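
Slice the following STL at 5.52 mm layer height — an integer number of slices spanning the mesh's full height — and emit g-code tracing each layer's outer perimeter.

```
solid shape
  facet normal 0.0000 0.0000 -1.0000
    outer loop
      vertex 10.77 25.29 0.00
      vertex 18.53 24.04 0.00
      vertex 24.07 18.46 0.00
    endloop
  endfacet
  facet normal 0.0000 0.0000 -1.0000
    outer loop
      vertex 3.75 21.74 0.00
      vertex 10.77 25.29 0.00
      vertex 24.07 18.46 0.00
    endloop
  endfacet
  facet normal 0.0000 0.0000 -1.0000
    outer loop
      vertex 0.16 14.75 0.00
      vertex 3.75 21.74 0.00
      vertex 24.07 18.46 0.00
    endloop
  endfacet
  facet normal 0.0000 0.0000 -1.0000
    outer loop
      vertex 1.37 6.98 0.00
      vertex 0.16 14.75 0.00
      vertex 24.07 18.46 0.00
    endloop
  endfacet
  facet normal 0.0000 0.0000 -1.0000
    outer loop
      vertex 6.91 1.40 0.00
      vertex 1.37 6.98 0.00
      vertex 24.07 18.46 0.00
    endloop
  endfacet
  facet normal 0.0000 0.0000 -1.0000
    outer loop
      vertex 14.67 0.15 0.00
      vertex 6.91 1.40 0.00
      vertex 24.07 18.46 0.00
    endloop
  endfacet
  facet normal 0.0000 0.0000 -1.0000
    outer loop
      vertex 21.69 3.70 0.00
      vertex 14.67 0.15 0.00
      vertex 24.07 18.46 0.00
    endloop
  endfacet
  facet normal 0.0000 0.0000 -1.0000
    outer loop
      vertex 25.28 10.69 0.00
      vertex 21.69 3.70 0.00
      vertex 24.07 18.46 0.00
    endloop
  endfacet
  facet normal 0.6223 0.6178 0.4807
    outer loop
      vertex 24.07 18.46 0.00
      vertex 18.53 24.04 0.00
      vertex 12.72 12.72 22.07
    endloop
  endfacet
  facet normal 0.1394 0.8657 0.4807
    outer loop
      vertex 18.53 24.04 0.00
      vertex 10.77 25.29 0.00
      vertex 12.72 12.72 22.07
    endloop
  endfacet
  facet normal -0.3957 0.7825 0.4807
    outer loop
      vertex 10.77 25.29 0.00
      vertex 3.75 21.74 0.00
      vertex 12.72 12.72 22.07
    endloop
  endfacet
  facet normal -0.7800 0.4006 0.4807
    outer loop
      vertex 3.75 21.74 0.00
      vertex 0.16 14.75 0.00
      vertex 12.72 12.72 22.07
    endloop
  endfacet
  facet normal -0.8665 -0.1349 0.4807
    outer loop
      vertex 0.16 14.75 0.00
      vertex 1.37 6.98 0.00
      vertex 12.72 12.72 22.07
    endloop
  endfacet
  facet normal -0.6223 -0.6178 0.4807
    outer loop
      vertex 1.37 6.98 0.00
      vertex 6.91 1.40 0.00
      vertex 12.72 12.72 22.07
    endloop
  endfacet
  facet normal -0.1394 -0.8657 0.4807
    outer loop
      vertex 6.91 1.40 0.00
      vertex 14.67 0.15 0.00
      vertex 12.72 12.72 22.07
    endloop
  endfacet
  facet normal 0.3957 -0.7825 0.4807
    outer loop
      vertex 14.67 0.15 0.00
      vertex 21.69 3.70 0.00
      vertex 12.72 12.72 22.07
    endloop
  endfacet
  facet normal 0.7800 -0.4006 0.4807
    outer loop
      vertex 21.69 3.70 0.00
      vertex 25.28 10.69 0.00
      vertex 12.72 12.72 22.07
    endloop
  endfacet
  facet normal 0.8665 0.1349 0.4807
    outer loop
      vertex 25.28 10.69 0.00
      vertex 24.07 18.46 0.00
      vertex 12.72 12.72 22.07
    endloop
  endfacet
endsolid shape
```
; perimeter-only toolpath
G21 ; units = mm
G90 ; absolute positioning
G28 ; home
; layer 1
G0 Z5.52
G0 X21.23 Y17.03
G1 X17.08 Y21.21
G1 X11.26 Y22.15
G1 X5.99 Y19.48
G1 X3.30 Y14.24
G1 X4.21 Y8.42
G1 X8.36 Y4.23
G1 X14.18 Y3.29
G1 X19.45 Y5.96
G1 X22.14 Y11.20
G1 X21.23 Y17.03
; layer 2
G0 Z11.04
G0 X18.39 Y15.59
G1 X15.62 Y18.38
G1 X11.75 Y19.00
G1 X8.23 Y17.23
G1 X6.44 Y13.73
G1 X7.04 Y9.85
G1 X9.82 Y7.06
G1 X13.70 Y6.44
G1 X17.21 Y8.21
G1 X19.00 Y11.71
G1 X18.39 Y15.59
; layer 3
G0 Z16.55
G0 X15.56 Y14.16
G1 X14.17 Y15.55
G1 X12.23 Y15.86
G1 X10.48 Y14.97
G1 X9.58 Y13.23
G1 X9.88 Y11.29
G1 X11.27 Y9.89
G1 X13.21 Y9.58
G1 X14.96 Y10.47
G1 X15.86 Y12.21
G1 X15.56 Y14.16
M2 ; end

The solid is a regular 10-sided pyramid, base circumscribed radius ≈ 12.7 mm, apex at z ≈ 22.1 mm. Slicing at Δz = 5.52 mm — 4 equal slices spanning the solid's height, so layer i sits at z = i·h/4 — gives 3 non-empty perimeters. Each is a 10-segment closed polygon; G0 lifts to the layer z and rapids to the start vertex, then G1 traces the edges. The cross-section shrinks linearly with z (the slice at the apex is degenerate and omitted).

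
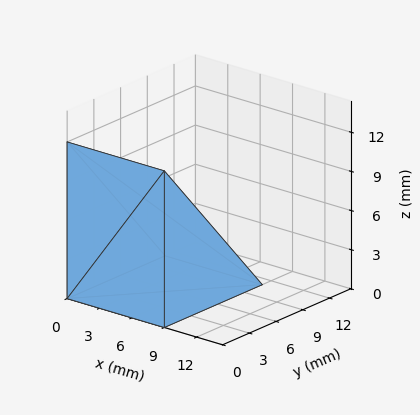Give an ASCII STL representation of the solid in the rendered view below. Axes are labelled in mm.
Reading the render: the shape is a wedge (ramp): 9 × 11 mm base, rising to 12 mm along the y=0 edge and sloping linearly to z=0 at y=11 (dimensions read to the nearest mm from the axis ticks). For the STL, each face is triangulated and given an outward normal.

solid part
  facet normal 0.0000 0.0000 -1.0000
    outer loop
      vertex 9.000 11.000 0.000
      vertex 9.000 0.000 0.000
      vertex 0.000 0.000 0.000
    endloop
  endfacet
  facet normal 0.0000 0.0000 -1.0000
    outer loop
      vertex 0.000 11.000 0.000
      vertex 9.000 11.000 0.000
      vertex 0.000 0.000 0.000
    endloop
  endfacet
  facet normal 0.0000 -1.0000 0.0000
    outer loop
      vertex 0.000 0.000 0.000
      vertex 9.000 0.000 0.000
      vertex 9.000 0.000 12.000
    endloop
  endfacet
  facet normal 0.0000 -1.0000 0.0000
    outer loop
      vertex 0.000 0.000 0.000
      vertex 9.000 0.000 12.000
      vertex 0.000 0.000 12.000
    endloop
  endfacet
  facet normal 0.0000 0.7372 0.6757
    outer loop
      vertex 0.000 0.000 12.000
      vertex 9.000 0.000 12.000
      vertex 9.000 11.000 0.000
    endloop
  endfacet
  facet normal 0.0000 0.7372 0.6757
    outer loop
      vertex 0.000 0.000 12.000
      vertex 9.000 11.000 0.000
      vertex 0.000 11.000 0.000
    endloop
  endfacet
  facet normal -1.0000 0.0000 0.0000
    outer loop
      vertex 0.000 0.000 12.000
      vertex 0.000 11.000 0.000
      vertex 0.000 0.000 0.000
    endloop
  endfacet
  facet normal 1.0000 0.0000 0.0000
    outer loop
      vertex 9.000 0.000 0.000
      vertex 9.000 11.000 0.000
      vertex 9.000 0.000 12.000
    endloop
  endfacet
endsolid part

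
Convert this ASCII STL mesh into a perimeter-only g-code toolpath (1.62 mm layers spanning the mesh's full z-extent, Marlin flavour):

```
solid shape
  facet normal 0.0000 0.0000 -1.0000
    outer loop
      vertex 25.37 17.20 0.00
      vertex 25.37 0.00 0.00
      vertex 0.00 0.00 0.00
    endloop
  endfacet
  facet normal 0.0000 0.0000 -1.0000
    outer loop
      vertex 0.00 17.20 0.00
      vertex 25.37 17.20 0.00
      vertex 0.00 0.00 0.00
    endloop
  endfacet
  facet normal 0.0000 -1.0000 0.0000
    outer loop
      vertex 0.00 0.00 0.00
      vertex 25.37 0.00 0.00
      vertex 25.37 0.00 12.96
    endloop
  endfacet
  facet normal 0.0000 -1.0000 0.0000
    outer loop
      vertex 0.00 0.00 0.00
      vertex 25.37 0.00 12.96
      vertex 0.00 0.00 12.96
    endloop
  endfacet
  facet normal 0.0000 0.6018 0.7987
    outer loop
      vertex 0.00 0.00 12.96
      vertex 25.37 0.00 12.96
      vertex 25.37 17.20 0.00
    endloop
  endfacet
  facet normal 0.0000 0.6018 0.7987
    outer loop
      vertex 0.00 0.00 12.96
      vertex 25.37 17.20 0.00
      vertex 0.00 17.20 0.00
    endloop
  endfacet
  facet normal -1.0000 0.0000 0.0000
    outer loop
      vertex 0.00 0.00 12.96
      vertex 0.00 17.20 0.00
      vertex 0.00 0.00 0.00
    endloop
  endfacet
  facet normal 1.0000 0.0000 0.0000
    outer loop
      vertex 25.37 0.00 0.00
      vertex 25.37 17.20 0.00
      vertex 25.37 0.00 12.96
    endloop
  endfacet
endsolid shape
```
; perimeter-only toolpath
G21 ; units = mm
G90 ; absolute positioning
G28 ; home
; layer 1
G0 Z1.62
G0 X0.00 Y0.00
G1 X25.37 Y0.00
G1 X25.37 Y15.05
G1 X0.00 Y15.05
G1 X0.00 Y0.00
; layer 2
G0 Z3.24
G0 X0.00 Y0.00
G1 X25.37 Y0.00
G1 X25.37 Y12.90
G1 X0.00 Y12.90
G1 X0.00 Y0.00
; layer 3
G0 Z4.86
G0 X0.00 Y0.00
G1 X25.37 Y0.00
G1 X25.37 Y10.75
G1 X0.00 Y10.75
G1 X0.00 Y0.00
; layer 4
G0 Z6.48
G0 X0.00 Y0.00
G1 X25.37 Y0.00
G1 X25.37 Y8.60
G1 X0.00 Y8.60
G1 X0.00 Y0.00
; layer 5
G0 Z8.10
G0 X0.00 Y0.00
G1 X25.37 Y0.00
G1 X25.37 Y6.45
G1 X0.00 Y6.45
G1 X0.00 Y0.00
; layer 6
G0 Z9.72
G0 X0.00 Y0.00
G1 X25.37 Y0.00
G1 X25.37 Y4.30
G1 X0.00 Y4.30
G1 X0.00 Y0.00
; layer 7
G0 Z11.34
G0 X0.00 Y0.00
G1 X25.37 Y0.00
G1 X25.37 Y2.15
G1 X0.00 Y2.15
G1 X0.00 Y0.00
M2 ; end

The solid is a wedge (ramp): 25.4 × 17.2 mm base, rising to 13 mm along the y=0 edge and sloping linearly to z=0 at y=17.2. Slicing at Δz = 1.62 mm — 8 equal slices spanning the solid's height, so layer i sits at z = i·h/8 — gives 7 non-empty perimeters. Each is a 4-segment closed polygon; G0 lifts to the layer z and rapids to the start vertex, then G1 traces the edges. The cross-section shrinks linearly with z (the slice at the apex is degenerate and omitted).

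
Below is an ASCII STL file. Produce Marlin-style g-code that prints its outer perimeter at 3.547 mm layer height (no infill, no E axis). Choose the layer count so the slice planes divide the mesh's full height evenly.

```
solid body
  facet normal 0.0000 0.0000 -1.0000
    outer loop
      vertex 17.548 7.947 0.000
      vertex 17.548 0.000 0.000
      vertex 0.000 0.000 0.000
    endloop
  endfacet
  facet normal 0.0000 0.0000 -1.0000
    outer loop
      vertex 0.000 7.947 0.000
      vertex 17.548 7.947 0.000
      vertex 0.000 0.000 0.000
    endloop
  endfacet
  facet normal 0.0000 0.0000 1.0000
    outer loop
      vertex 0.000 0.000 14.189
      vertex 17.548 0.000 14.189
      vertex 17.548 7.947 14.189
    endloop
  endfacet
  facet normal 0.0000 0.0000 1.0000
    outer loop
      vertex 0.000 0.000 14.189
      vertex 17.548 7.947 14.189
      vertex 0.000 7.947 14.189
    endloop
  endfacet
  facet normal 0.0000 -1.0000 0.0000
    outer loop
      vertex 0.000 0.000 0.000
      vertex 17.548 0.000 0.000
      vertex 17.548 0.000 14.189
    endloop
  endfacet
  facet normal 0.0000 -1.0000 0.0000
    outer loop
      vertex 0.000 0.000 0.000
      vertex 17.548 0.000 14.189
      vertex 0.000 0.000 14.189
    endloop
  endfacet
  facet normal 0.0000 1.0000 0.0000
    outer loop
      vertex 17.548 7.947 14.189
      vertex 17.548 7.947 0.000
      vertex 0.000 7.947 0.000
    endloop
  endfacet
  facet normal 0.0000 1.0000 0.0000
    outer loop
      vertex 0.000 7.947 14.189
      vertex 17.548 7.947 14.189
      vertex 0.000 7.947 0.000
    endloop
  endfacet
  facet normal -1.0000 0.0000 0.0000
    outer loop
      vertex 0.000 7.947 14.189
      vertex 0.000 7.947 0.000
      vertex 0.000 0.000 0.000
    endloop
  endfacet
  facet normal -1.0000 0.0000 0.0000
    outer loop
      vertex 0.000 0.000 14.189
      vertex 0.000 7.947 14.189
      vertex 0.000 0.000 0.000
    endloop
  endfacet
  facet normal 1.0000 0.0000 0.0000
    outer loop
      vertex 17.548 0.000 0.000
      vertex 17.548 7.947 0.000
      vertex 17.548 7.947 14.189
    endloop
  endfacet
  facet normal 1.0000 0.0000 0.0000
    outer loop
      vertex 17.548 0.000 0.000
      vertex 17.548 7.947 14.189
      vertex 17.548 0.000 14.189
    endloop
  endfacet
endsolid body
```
; perimeter-only toolpath
G21 ; units = mm
G90 ; absolute positioning
G28 ; home
; layer 1
G0 Z3.547
G0 X0.000 Y0.000
G1 X17.548 Y0.000
G1 X17.548 Y7.947
G1 X0.000 Y7.947
G1 X0.000 Y0.000
; layer 2
G0 Z7.095
G0 X0.000 Y0.000
G1 X17.548 Y0.000
G1 X17.548 Y7.947
G1 X0.000 Y7.947
G1 X0.000 Y0.000
; layer 3
G0 Z10.642
G0 X0.000 Y0.000
G1 X17.548 Y0.000
G1 X17.548 Y7.947
G1 X0.000 Y7.947
G1 X0.000 Y0.000
; layer 4
G0 Z14.189
G0 X0.000 Y0.000
G1 X17.548 Y0.000
G1 X17.548 Y7.947
G1 X0.000 Y7.947
G1 X0.000 Y0.000
M2 ; end

The solid is a rectangular box, roughly 17.5 × 7.95 mm footprint and 14.2 mm tall. Slicing at Δz = 3.547 mm — 4 equal slices spanning the solid's height, so layer i sits at z = i·h/4 — gives 4 non-empty perimeters. Each is a 4-segment closed polygon; G0 lifts to the layer z and rapids to the start vertex, then G1 traces the edges.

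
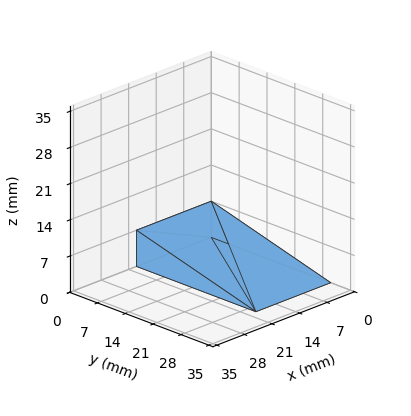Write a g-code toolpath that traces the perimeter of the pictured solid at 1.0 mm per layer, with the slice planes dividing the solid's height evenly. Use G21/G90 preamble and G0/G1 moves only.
Reading the render: the shape is a wedge (ramp): 19 × 30 mm base, rising to 7 mm along the y=0 edge and sloping linearly to z=0 at y=30 (dimensions read to the nearest mm from the axis ticks). For the g-code, the solid's height is divided into equal slices at the stated Δz and each level perimeter traced with G1 moves after a G0 lift.

; perimeter-only toolpath
G21 ; units = mm
G90 ; absolute positioning
G28 ; home
; layer 1
G0 Z1.0
G0 X0.0 Y0.0
G1 X19.0 Y0.0
G1 X19.0 Y25.7
G1 X0.0 Y25.7
G1 X0.0 Y0.0
; layer 2
G0 Z2.0
G0 X0.0 Y0.0
G1 X19.0 Y0.0
G1 X19.0 Y21.4
G1 X0.0 Y21.4
G1 X0.0 Y0.0
; layer 3
G0 Z3.0
G0 X0.0 Y0.0
G1 X19.0 Y0.0
G1 X19.0 Y17.1
G1 X0.0 Y17.1
G1 X0.0 Y0.0
; layer 4
G0 Z4.0
G0 X0.0 Y0.0
G1 X19.0 Y0.0
G1 X19.0 Y12.9
G1 X0.0 Y12.9
G1 X0.0 Y0.0
; layer 5
G0 Z5.0
G0 X0.0 Y0.0
G1 X19.0 Y0.0
G1 X19.0 Y8.6
G1 X0.0 Y8.6
G1 X0.0 Y0.0
; layer 6
G0 Z6.0
G0 X0.0 Y0.0
G1 X19.0 Y0.0
G1 X19.0 Y4.3
G1 X0.0 Y4.3
G1 X0.0 Y0.0
M2 ; end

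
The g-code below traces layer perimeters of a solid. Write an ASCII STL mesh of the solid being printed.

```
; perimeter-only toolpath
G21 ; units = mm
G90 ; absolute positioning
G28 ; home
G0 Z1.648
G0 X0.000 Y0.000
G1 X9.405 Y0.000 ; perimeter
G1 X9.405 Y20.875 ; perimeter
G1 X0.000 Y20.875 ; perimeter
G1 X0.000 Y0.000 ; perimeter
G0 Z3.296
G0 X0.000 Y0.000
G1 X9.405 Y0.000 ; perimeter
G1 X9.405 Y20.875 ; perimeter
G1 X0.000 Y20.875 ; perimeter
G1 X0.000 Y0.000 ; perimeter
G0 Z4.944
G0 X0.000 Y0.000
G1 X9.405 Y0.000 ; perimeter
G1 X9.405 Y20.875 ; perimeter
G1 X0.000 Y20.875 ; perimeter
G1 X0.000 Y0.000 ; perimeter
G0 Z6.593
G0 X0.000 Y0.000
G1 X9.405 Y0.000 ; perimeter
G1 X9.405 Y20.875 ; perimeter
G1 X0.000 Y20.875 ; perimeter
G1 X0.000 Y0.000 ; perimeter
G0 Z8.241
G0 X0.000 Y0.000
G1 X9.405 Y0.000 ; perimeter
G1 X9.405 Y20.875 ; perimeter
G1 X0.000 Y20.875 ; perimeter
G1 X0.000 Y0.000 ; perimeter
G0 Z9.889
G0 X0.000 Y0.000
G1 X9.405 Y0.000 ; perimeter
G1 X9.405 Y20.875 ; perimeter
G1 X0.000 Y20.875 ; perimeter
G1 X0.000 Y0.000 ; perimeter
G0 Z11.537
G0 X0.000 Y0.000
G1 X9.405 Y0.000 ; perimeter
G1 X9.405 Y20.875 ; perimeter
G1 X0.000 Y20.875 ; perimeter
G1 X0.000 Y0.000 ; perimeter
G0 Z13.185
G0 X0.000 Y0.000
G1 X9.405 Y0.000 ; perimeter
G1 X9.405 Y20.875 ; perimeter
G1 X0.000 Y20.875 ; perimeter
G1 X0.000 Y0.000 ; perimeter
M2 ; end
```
solid part
  facet normal 0.0000 0.0000 -1.0000
    outer loop
      vertex 9.405 20.875 0.000
      vertex 9.405 0.000 0.000
      vertex 0.000 0.000 0.000
    endloop
  endfacet
  facet normal 0.0000 0.0000 -1.0000
    outer loop
      vertex 0.000 20.875 0.000
      vertex 9.405 20.875 0.000
      vertex 0.000 0.000 0.000
    endloop
  endfacet
  facet normal 0.0000 0.0000 1.0000
    outer loop
      vertex 0.000 0.000 13.185
      vertex 9.405 0.000 13.185
      vertex 9.405 20.875 13.185
    endloop
  endfacet
  facet normal 0.0000 0.0000 1.0000
    outer loop
      vertex 0.000 0.000 13.185
      vertex 9.405 20.875 13.185
      vertex 0.000 20.875 13.185
    endloop
  endfacet
  facet normal 0.0000 -1.0000 0.0000
    outer loop
      vertex 0.000 0.000 0.000
      vertex 9.405 0.000 0.000
      vertex 9.405 0.000 13.185
    endloop
  endfacet
  facet normal 0.0000 -1.0000 0.0000
    outer loop
      vertex 0.000 0.000 0.000
      vertex 9.405 0.000 13.185
      vertex 0.000 0.000 13.185
    endloop
  endfacet
  facet normal 0.0000 1.0000 0.0000
    outer loop
      vertex 9.405 20.875 13.185
      vertex 9.405 20.875 0.000
      vertex 0.000 20.875 0.000
    endloop
  endfacet
  facet normal 0.0000 1.0000 0.0000
    outer loop
      vertex 0.000 20.875 13.185
      vertex 9.405 20.875 13.185
      vertex 0.000 20.875 0.000
    endloop
  endfacet
  facet normal -1.0000 0.0000 0.0000
    outer loop
      vertex 0.000 20.875 13.185
      vertex 0.000 20.875 0.000
      vertex 0.000 0.000 0.000
    endloop
  endfacet
  facet normal -1.0000 0.0000 0.0000
    outer loop
      vertex 0.000 0.000 13.185
      vertex 0.000 20.875 13.185
      vertex 0.000 0.000 0.000
    endloop
  endfacet
  facet normal 1.0000 0.0000 0.0000
    outer loop
      vertex 9.405 0.000 0.000
      vertex 9.405 20.875 0.000
      vertex 9.405 20.875 13.185
    endloop
  endfacet
  facet normal 1.0000 0.0000 0.0000
    outer loop
      vertex 9.405 0.000 0.000
      vertex 9.405 20.875 13.185
      vertex 9.405 0.000 13.185
    endloop
  endfacet
endsolid part

The G0 Z moves step by Δz≈1.648 mm. Every layer's G1 loop is the same polygon, so the solid is a straight extrusion of it from z=0 to z≈13.2. Closing with flat bottom and top caps and triangulating gives 12 facets — a rectangular box, roughly 9.4 × 20.9 mm footprint and 13.2 mm tall.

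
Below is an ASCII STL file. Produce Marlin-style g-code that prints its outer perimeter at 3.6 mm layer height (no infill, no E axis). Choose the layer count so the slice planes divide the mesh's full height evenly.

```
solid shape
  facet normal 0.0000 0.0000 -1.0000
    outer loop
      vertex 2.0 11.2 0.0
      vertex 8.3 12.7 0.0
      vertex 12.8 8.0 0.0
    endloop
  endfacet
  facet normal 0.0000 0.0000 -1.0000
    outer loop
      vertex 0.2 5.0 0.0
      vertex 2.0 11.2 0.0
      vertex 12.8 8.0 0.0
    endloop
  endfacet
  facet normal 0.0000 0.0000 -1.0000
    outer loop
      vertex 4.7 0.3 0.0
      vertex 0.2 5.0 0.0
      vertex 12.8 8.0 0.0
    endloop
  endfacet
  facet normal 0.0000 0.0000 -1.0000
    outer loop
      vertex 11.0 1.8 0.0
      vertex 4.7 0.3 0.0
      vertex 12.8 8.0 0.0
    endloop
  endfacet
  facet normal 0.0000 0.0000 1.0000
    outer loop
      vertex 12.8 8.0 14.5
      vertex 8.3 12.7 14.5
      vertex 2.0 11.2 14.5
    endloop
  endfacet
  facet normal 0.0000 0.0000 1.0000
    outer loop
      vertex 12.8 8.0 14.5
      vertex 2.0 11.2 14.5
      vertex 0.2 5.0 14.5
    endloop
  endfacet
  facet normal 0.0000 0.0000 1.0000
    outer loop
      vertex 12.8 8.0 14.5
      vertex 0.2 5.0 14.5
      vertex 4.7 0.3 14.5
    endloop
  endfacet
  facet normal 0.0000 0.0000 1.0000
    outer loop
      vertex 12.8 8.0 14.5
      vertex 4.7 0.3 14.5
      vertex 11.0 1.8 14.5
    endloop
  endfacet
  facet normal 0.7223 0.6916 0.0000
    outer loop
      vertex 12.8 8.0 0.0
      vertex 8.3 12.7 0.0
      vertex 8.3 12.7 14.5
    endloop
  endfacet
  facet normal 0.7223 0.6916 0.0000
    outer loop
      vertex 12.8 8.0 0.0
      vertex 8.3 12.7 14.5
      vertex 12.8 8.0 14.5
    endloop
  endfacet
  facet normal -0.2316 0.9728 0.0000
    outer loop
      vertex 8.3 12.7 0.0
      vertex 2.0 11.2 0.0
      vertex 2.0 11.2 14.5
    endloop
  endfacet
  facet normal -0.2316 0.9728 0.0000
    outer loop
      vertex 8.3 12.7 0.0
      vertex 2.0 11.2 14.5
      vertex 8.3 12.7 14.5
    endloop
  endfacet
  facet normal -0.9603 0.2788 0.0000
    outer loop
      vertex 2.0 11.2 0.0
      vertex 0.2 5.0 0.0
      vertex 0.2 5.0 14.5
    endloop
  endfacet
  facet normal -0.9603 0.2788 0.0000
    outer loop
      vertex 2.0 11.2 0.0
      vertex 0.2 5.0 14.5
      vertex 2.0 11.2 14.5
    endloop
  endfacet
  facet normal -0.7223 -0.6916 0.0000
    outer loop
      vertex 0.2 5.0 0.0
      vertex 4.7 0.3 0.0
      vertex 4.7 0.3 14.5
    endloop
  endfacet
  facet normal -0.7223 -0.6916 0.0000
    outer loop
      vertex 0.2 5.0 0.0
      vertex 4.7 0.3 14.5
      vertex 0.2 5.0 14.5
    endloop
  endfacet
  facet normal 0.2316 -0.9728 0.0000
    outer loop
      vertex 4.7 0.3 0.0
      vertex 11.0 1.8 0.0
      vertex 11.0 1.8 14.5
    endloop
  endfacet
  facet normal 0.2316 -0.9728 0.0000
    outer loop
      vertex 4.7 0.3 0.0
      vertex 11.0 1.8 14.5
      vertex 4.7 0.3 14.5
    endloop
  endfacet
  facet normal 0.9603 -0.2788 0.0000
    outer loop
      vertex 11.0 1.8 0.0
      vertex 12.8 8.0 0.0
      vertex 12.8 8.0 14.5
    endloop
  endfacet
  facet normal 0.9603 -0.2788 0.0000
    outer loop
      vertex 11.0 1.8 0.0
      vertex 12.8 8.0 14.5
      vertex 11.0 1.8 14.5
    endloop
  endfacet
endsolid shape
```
; perimeter-only toolpath
G21 ; units = mm
G90 ; absolute positioning
G28 ; home
; layer 1
G0 Z3.6
G0 X12.8 Y8.0
G1 X8.3 Y12.7
G1 X2.0 Y11.2
G1 X0.2 Y5.0
G1 X4.7 Y0.3
G1 X11.0 Y1.8
G1 X12.8 Y8.0
; layer 2
G0 Z7.2
G0 X12.8 Y8.0
G1 X8.3 Y12.7
G1 X2.0 Y11.2
G1 X0.2 Y5.0
G1 X4.7 Y0.3
G1 X11.0 Y1.8
G1 X12.8 Y8.0
; layer 3
G0 Z10.9
G0 X12.8 Y8.0
G1 X8.3 Y12.7
G1 X2.0 Y11.2
G1 X0.2 Y5.0
G1 X4.7 Y0.3
G1 X11.0 Y1.8
G1 X12.8 Y8.0
; layer 4
G0 Z14.5
G0 X12.8 Y8.0
G1 X8.3 Y12.7
G1 X2.0 Y11.2
G1 X0.2 Y5.0
G1 X4.7 Y0.3
G1 X11.0 Y1.8
G1 X12.8 Y8.0
M2 ; end

The solid is a regular 6-sided prism (a cylinder approximated with 6 flat sides), circumscribed radius ≈ 6.5 mm, height ≈ 14.5 mm. Slicing at Δz = 3.6 mm — 4 equal slices spanning the solid's height, so layer i sits at z = i·h/4 — gives 4 non-empty perimeters. Each is a 6-segment closed polygon; G0 lifts to the layer z and rapids to the start vertex, then G1 traces the edges.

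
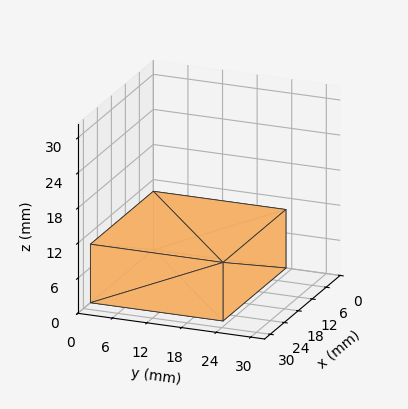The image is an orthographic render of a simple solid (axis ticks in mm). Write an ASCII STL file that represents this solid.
Reading the render: the shape is a rectangular box, roughly 27 × 23 mm footprint and 10 mm tall (dimensions read to the nearest mm from the axis ticks). For the STL, each face is triangulated and given an outward normal.

solid part
  facet normal 0.0000 0.0000 -1.0000
    outer loop
      vertex 27.000 23.000 0.000
      vertex 27.000 0.000 0.000
      vertex 0.000 0.000 0.000
    endloop
  endfacet
  facet normal 0.0000 0.0000 -1.0000
    outer loop
      vertex 0.000 23.000 0.000
      vertex 27.000 23.000 0.000
      vertex 0.000 0.000 0.000
    endloop
  endfacet
  facet normal 0.0000 0.0000 1.0000
    outer loop
      vertex 0.000 0.000 10.000
      vertex 27.000 0.000 10.000
      vertex 27.000 23.000 10.000
    endloop
  endfacet
  facet normal 0.0000 0.0000 1.0000
    outer loop
      vertex 0.000 0.000 10.000
      vertex 27.000 23.000 10.000
      vertex 0.000 23.000 10.000
    endloop
  endfacet
  facet normal 0.0000 -1.0000 0.0000
    outer loop
      vertex 0.000 0.000 0.000
      vertex 27.000 0.000 0.000
      vertex 27.000 0.000 10.000
    endloop
  endfacet
  facet normal 0.0000 -1.0000 0.0000
    outer loop
      vertex 0.000 0.000 0.000
      vertex 27.000 0.000 10.000
      vertex 0.000 0.000 10.000
    endloop
  endfacet
  facet normal 0.0000 1.0000 0.0000
    outer loop
      vertex 27.000 23.000 10.000
      vertex 27.000 23.000 0.000
      vertex 0.000 23.000 0.000
    endloop
  endfacet
  facet normal 0.0000 1.0000 0.0000
    outer loop
      vertex 0.000 23.000 10.000
      vertex 27.000 23.000 10.000
      vertex 0.000 23.000 0.000
    endloop
  endfacet
  facet normal -1.0000 0.0000 0.0000
    outer loop
      vertex 0.000 23.000 10.000
      vertex 0.000 23.000 0.000
      vertex 0.000 0.000 0.000
    endloop
  endfacet
  facet normal -1.0000 0.0000 0.0000
    outer loop
      vertex 0.000 0.000 10.000
      vertex 0.000 23.000 10.000
      vertex 0.000 0.000 0.000
    endloop
  endfacet
  facet normal 1.0000 0.0000 0.0000
    outer loop
      vertex 27.000 0.000 0.000
      vertex 27.000 23.000 0.000
      vertex 27.000 23.000 10.000
    endloop
  endfacet
  facet normal 1.0000 0.0000 0.0000
    outer loop
      vertex 27.000 0.000 0.000
      vertex 27.000 23.000 10.000
      vertex 27.000 0.000 10.000
    endloop
  endfacet
endsolid part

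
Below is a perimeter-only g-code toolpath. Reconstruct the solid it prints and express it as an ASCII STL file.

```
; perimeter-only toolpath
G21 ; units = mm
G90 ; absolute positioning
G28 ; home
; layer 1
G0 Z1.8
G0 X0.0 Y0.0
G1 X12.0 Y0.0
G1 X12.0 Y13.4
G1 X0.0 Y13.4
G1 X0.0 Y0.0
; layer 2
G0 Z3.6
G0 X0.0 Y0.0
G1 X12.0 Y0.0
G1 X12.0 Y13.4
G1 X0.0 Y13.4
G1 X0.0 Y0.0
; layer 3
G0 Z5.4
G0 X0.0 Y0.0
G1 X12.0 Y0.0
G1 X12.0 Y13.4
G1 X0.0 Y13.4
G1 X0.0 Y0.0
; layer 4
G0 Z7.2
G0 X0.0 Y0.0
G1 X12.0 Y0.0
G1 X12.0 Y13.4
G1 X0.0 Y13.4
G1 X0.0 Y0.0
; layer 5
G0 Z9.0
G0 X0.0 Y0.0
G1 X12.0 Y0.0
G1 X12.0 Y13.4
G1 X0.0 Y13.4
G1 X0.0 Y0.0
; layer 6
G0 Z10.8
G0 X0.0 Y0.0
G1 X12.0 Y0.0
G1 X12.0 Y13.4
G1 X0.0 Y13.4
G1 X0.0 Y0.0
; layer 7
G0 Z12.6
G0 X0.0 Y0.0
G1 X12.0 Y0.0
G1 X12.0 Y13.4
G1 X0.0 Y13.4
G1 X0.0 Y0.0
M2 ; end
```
solid part
  facet normal 0.0000 0.0000 -1.0000
    outer loop
      vertex 12.0 13.4 0.0
      vertex 12.0 0.0 0.0
      vertex 0.0 0.0 0.0
    endloop
  endfacet
  facet normal 0.0000 0.0000 -1.0000
    outer loop
      vertex 0.0 13.4 0.0
      vertex 12.0 13.4 0.0
      vertex 0.0 0.0 0.0
    endloop
  endfacet
  facet normal 0.0000 0.0000 1.0000
    outer loop
      vertex 0.0 0.0 12.6
      vertex 12.0 0.0 12.6
      vertex 12.0 13.4 12.6
    endloop
  endfacet
  facet normal 0.0000 0.0000 1.0000
    outer loop
      vertex 0.0 0.0 12.6
      vertex 12.0 13.4 12.6
      vertex 0.0 13.4 12.6
    endloop
  endfacet
  facet normal 0.0000 -1.0000 0.0000
    outer loop
      vertex 0.0 0.0 0.0
      vertex 12.0 0.0 0.0
      vertex 12.0 0.0 12.6
    endloop
  endfacet
  facet normal 0.0000 -1.0000 0.0000
    outer loop
      vertex 0.0 0.0 0.0
      vertex 12.0 0.0 12.6
      vertex 0.0 0.0 12.6
    endloop
  endfacet
  facet normal 0.0000 1.0000 0.0000
    outer loop
      vertex 12.0 13.4 12.6
      vertex 12.0 13.4 0.0
      vertex 0.0 13.4 0.0
    endloop
  endfacet
  facet normal 0.0000 1.0000 0.0000
    outer loop
      vertex 0.0 13.4 12.6
      vertex 12.0 13.4 12.6
      vertex 0.0 13.4 0.0
    endloop
  endfacet
  facet normal -1.0000 0.0000 0.0000
    outer loop
      vertex 0.0 13.4 12.6
      vertex 0.0 13.4 0.0
      vertex 0.0 0.0 0.0
    endloop
  endfacet
  facet normal -1.0000 0.0000 0.0000
    outer loop
      vertex 0.0 0.0 12.6
      vertex 0.0 13.4 12.6
      vertex 0.0 0.0 0.0
    endloop
  endfacet
  facet normal 1.0000 0.0000 0.0000
    outer loop
      vertex 12.0 0.0 0.0
      vertex 12.0 13.4 0.0
      vertex 12.0 13.4 12.6
    endloop
  endfacet
  facet normal 1.0000 0.0000 0.0000
    outer loop
      vertex 12.0 0.0 0.0
      vertex 12.0 13.4 12.6
      vertex 12.0 0.0 12.6
    endloop
  endfacet
endsolid part

The G0 Z moves step by Δz≈1.8 mm. Every layer's G1 loop is the same polygon, so the solid is a straight extrusion of it from z=0 to z≈12.6. Closing with flat bottom and top caps and triangulating gives 12 facets — a rectangular box, roughly 12 × 13.4 mm footprint and 12.6 mm tall.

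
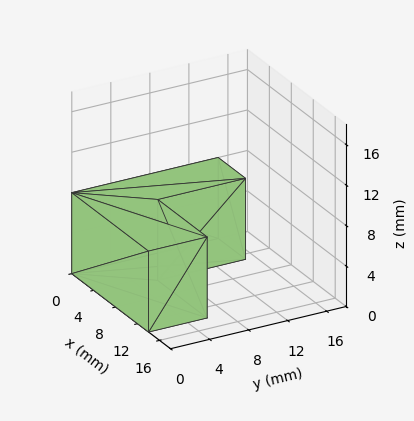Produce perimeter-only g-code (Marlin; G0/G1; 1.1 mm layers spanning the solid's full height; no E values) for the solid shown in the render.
Reading the render: the shape is an L-shaped prism: outer 14 × 15 mm, arm thicknesses ≈ 6 mm (horizontal) and 5 mm (vertical), extruded 8 mm in z (dimensions read to the nearest mm from the axis ticks). For the g-code, the solid's height is divided into equal slices at the stated Δz and each level perimeter traced with G1 moves after a G0 lift.

; perimeter-only toolpath
G21 ; units = mm
G90 ; absolute positioning
G28 ; home
; layer 1
G0 Z1.1
G0 X0.0 Y0.0
G1 X14.0 Y0.0
G1 X14.0 Y6.0
G1 X5.0 Y6.0
G1 X5.0 Y15.0
G1 X0.0 Y15.0
G1 X0.0 Y0.0
; layer 2
G0 Z2.3
G0 X0.0 Y0.0
G1 X14.0 Y0.0
G1 X14.0 Y6.0
G1 X5.0 Y6.0
G1 X5.0 Y15.0
G1 X0.0 Y15.0
G1 X0.0 Y0.0
; layer 3
G0 Z3.4
G0 X0.0 Y0.0
G1 X14.0 Y0.0
G1 X14.0 Y6.0
G1 X5.0 Y6.0
G1 X5.0 Y15.0
G1 X0.0 Y15.0
G1 X0.0 Y0.0
; layer 4
G0 Z4.6
G0 X0.0 Y0.0
G1 X14.0 Y0.0
G1 X14.0 Y6.0
G1 X5.0 Y6.0
G1 X5.0 Y15.0
G1 X0.0 Y15.0
G1 X0.0 Y0.0
; layer 5
G0 Z5.7
G0 X0.0 Y0.0
G1 X14.0 Y0.0
G1 X14.0 Y6.0
G1 X5.0 Y6.0
G1 X5.0 Y15.0
G1 X0.0 Y15.0
G1 X0.0 Y0.0
; layer 6
G0 Z6.9
G0 X0.0 Y0.0
G1 X14.0 Y0.0
G1 X14.0 Y6.0
G1 X5.0 Y6.0
G1 X5.0 Y15.0
G1 X0.0 Y15.0
G1 X0.0 Y0.0
; layer 7
G0 Z8.0
G0 X0.0 Y0.0
G1 X14.0 Y0.0
G1 X14.0 Y6.0
G1 X5.0 Y6.0
G1 X5.0 Y15.0
G1 X0.0 Y15.0
G1 X0.0 Y0.0
M2 ; end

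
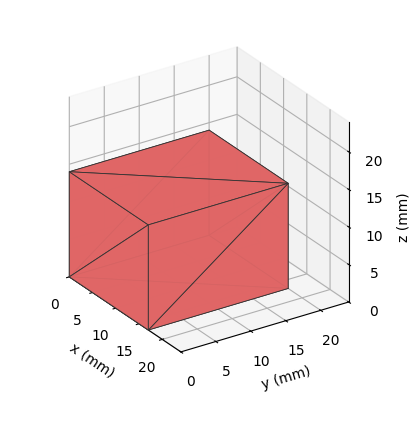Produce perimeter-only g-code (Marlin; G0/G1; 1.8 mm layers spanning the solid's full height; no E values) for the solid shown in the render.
Reading the render: the shape is a rectangular box, roughly 17 × 20 mm footprint and 14 mm tall (dimensions read to the nearest mm from the axis ticks). For the g-code, the solid's height is divided into equal slices at the stated Δz and each level perimeter traced with G1 moves after a G0 lift.

; perimeter-only toolpath
G21 ; units = mm
G90 ; absolute positioning
G28 ; home
; layer 1
G0 Z1.8
G0 X0.0 Y0.0
G1 X17.0 Y0.0
G1 X17.0 Y20.0
G1 X0.0 Y20.0
G1 X0.0 Y0.0
; layer 2
G0 Z3.5
G0 X0.0 Y0.0
G1 X17.0 Y0.0
G1 X17.0 Y20.0
G1 X0.0 Y20.0
G1 X0.0 Y0.0
; layer 3
G0 Z5.2
G0 X0.0 Y0.0
G1 X17.0 Y0.0
G1 X17.0 Y20.0
G1 X0.0 Y20.0
G1 X0.0 Y0.0
; layer 4
G0 Z7.0
G0 X0.0 Y0.0
G1 X17.0 Y0.0
G1 X17.0 Y20.0
G1 X0.0 Y20.0
G1 X0.0 Y0.0
; layer 5
G0 Z8.8
G0 X0.0 Y0.0
G1 X17.0 Y0.0
G1 X17.0 Y20.0
G1 X0.0 Y20.0
G1 X0.0 Y0.0
; layer 6
G0 Z10.5
G0 X0.0 Y0.0
G1 X17.0 Y0.0
G1 X17.0 Y20.0
G1 X0.0 Y20.0
G1 X0.0 Y0.0
; layer 7
G0 Z12.2
G0 X0.0 Y0.0
G1 X17.0 Y0.0
G1 X17.0 Y20.0
G1 X0.0 Y20.0
G1 X0.0 Y0.0
; layer 8
G0 Z14.0
G0 X0.0 Y0.0
G1 X17.0 Y0.0
G1 X17.0 Y20.0
G1 X0.0 Y20.0
G1 X0.0 Y0.0
M2 ; end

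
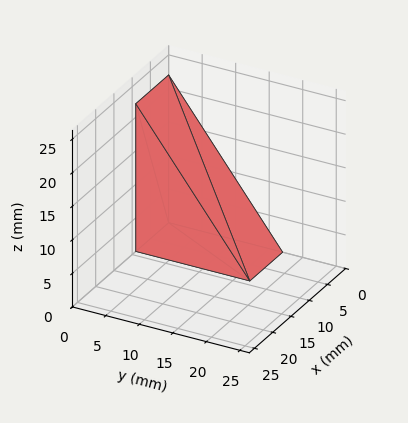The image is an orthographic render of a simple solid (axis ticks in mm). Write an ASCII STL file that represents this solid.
Reading the render: the shape is a wedge (ramp): 9 × 17 mm base, rising to 22 mm along the y=0 edge and sloping linearly to z=0 at y=17 (dimensions read to the nearest mm from the axis ticks). For the STL, each face is triangulated and given an outward normal.

solid part
  facet normal 0.0000 0.0000 -1.0000
    outer loop
      vertex 9.00 17.00 0.00
      vertex 9.00 0.00 0.00
      vertex 0.00 0.00 0.00
    endloop
  endfacet
  facet normal 0.0000 0.0000 -1.0000
    outer loop
      vertex 0.00 17.00 0.00
      vertex 9.00 17.00 0.00
      vertex 0.00 0.00 0.00
    endloop
  endfacet
  facet normal 0.0000 -1.0000 0.0000
    outer loop
      vertex 0.00 0.00 0.00
      vertex 9.00 0.00 0.00
      vertex 9.00 0.00 22.00
    endloop
  endfacet
  facet normal 0.0000 -1.0000 0.0000
    outer loop
      vertex 0.00 0.00 0.00
      vertex 9.00 0.00 22.00
      vertex 0.00 0.00 22.00
    endloop
  endfacet
  facet normal 0.0000 0.7913 0.6114
    outer loop
      vertex 0.00 0.00 22.00
      vertex 9.00 0.00 22.00
      vertex 9.00 17.00 0.00
    endloop
  endfacet
  facet normal 0.0000 0.7913 0.6114
    outer loop
      vertex 0.00 0.00 22.00
      vertex 9.00 17.00 0.00
      vertex 0.00 17.00 0.00
    endloop
  endfacet
  facet normal -1.0000 0.0000 0.0000
    outer loop
      vertex 0.00 0.00 22.00
      vertex 0.00 17.00 0.00
      vertex 0.00 0.00 0.00
    endloop
  endfacet
  facet normal 1.0000 0.0000 0.0000
    outer loop
      vertex 9.00 0.00 0.00
      vertex 9.00 17.00 0.00
      vertex 9.00 0.00 22.00
    endloop
  endfacet
endsolid part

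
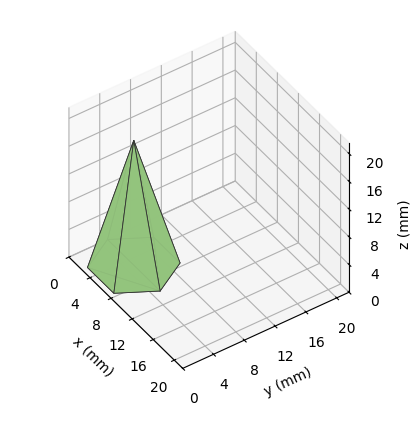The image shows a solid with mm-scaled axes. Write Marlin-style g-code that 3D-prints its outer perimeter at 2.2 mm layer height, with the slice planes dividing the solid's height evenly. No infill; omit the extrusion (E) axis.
Reading the render: the shape is a regular 6-sided pyramid, base circumscribed radius ≈ 5 mm, apex at z ≈ 18 mm (dimensions read to the nearest mm from the axis ticks). For the g-code, the solid's height is divided into equal slices at the stated Δz and each level perimeter traced with G1 moves after a G0 lift.

; perimeter-only toolpath
G21 ; units = mm
G90 ; absolute positioning
G28 ; home
; layer 1
G0 Z2.2
G0 X9.4 Y5.0
G1 X7.2 Y8.8
G1 X2.8 Y8.8
G1 X0.6 Y5.0
G1 X2.8 Y1.2
G1 X7.2 Y1.2
G1 X9.4 Y5.0
; layer 2
G0 Z4.5
G0 X8.8 Y5.0
G1 X6.9 Y8.2
G1 X3.1 Y8.2
G1 X1.2 Y5.0
G1 X3.1 Y1.8
G1 X6.9 Y1.8
G1 X8.8 Y5.0
; layer 3
G0 Z6.8
G0 X8.1 Y5.0
G1 X6.6 Y7.7
G1 X3.4 Y7.7
G1 X1.9 Y5.0
G1 X3.4 Y2.3
G1 X6.6 Y2.3
G1 X8.1 Y5.0
; layer 4
G0 Z9.0
G0 X7.5 Y5.0
G1 X6.2 Y7.2
G1 X3.8 Y7.2
G1 X2.5 Y5.0
G1 X3.8 Y2.9
G1 X6.2 Y2.9
G1 X7.5 Y5.0
; layer 5
G0 Z11.2
G0 X6.9 Y5.0
G1 X5.9 Y6.6
G1 X4.1 Y6.6
G1 X3.1 Y5.0
G1 X4.1 Y3.4
G1 X5.9 Y3.4
G1 X6.9 Y5.0
; layer 6
G0 Z13.5
G0 X6.2 Y5.0
G1 X5.6 Y6.1
G1 X4.4 Y6.1
G1 X3.8 Y5.0
G1 X4.4 Y3.9
G1 X5.6 Y3.9
G1 X6.2 Y5.0
; layer 7
G0 Z15.8
G0 X5.6 Y5.0
G1 X5.3 Y5.5
G1 X4.7 Y5.5
G1 X4.4 Y5.0
G1 X4.7 Y4.5
G1 X5.3 Y4.5
G1 X5.6 Y5.0
M2 ; end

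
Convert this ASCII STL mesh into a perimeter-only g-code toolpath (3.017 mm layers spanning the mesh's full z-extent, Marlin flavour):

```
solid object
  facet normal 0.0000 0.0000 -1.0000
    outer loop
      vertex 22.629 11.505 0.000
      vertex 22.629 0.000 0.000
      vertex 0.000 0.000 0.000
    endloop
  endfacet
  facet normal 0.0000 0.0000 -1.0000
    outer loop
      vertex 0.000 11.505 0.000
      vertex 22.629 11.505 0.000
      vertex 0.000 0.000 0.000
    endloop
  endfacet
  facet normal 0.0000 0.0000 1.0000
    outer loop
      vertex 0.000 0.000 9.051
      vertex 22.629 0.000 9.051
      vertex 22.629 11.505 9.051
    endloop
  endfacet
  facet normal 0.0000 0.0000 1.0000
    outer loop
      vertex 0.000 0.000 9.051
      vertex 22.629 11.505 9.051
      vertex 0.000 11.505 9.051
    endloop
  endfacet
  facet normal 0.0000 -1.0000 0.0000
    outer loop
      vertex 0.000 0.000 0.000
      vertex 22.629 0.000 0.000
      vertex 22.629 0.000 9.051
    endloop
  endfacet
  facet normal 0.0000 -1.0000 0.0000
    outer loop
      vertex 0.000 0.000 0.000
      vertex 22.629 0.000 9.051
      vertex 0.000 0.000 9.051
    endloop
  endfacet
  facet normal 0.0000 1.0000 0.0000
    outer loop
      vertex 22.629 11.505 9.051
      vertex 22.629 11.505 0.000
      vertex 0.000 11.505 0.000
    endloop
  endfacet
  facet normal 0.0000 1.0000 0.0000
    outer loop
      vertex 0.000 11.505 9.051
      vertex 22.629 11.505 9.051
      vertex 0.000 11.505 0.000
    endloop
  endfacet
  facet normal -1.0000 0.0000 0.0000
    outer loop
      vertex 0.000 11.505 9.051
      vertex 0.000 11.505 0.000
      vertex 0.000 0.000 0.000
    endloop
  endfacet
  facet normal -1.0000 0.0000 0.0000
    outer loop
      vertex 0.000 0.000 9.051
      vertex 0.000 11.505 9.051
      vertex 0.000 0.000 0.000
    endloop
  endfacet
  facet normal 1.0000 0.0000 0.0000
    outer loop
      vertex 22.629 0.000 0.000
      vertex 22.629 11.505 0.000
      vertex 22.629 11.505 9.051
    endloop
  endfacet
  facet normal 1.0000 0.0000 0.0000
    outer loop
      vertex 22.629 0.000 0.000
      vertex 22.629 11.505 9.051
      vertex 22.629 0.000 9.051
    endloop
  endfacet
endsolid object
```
; perimeter-only toolpath
G21 ; units = mm
G90 ; absolute positioning
G28 ; home
; layer 1
G0 Z3.017
G0 X0.000 Y0.000
G1 X22.629 Y0.000
G1 X22.629 Y11.505
G1 X0.000 Y11.505
G1 X0.000 Y0.000
; layer 2
G0 Z6.034
G0 X0.000 Y0.000
G1 X22.629 Y0.000
G1 X22.629 Y11.505
G1 X0.000 Y11.505
G1 X0.000 Y0.000
; layer 3
G0 Z9.051
G0 X0.000 Y0.000
G1 X22.629 Y0.000
G1 X22.629 Y11.505
G1 X0.000 Y11.505
G1 X0.000 Y0.000
M2 ; end

The solid is a rectangular box, roughly 22.6 × 11.5 mm footprint and 9.05 mm tall. Slicing at Δz = 3.017 mm — 3 equal slices spanning the solid's height, so layer i sits at z = i·h/3 — gives 3 non-empty perimeters. Each is a 4-segment closed polygon; G0 lifts to the layer z and rapids to the start vertex, then G1 traces the edges.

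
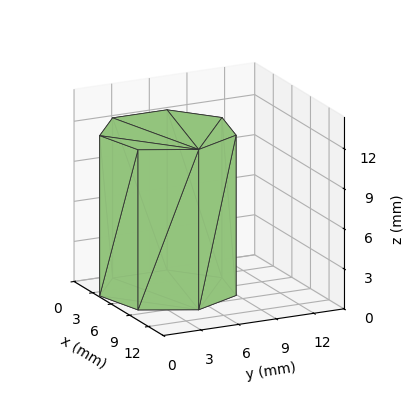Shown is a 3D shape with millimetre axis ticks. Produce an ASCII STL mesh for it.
Reading the render: the shape is a regular 7-sided prism (a cylinder approximated with 7 flat sides), circumscribed radius ≈ 5 mm, height ≈ 12 mm (dimensions read to the nearest mm from the axis ticks). For the STL, each face is triangulated and given an outward normal.

solid part
  facet normal 0.0000 0.0000 -1.0000
    outer loop
      vertex 3.887 9.875 0.000
      vertex 8.117 8.909 0.000
      vertex 10.000 5.000 0.000
    endloop
  endfacet
  facet normal 0.0000 0.0000 -1.0000
    outer loop
      vertex 0.495 7.169 0.000
      vertex 3.887 9.875 0.000
      vertex 10.000 5.000 0.000
    endloop
  endfacet
  facet normal 0.0000 0.0000 -1.0000
    outer loop
      vertex 0.495 2.831 0.000
      vertex 0.495 7.169 0.000
      vertex 10.000 5.000 0.000
    endloop
  endfacet
  facet normal 0.0000 0.0000 -1.0000
    outer loop
      vertex 3.887 0.125 0.000
      vertex 0.495 2.831 0.000
      vertex 10.000 5.000 0.000
    endloop
  endfacet
  facet normal 0.0000 0.0000 -1.0000
    outer loop
      vertex 8.117 1.091 0.000
      vertex 3.887 0.125 0.000
      vertex 10.000 5.000 0.000
    endloop
  endfacet
  facet normal 0.0000 0.0000 1.0000
    outer loop
      vertex 10.000 5.000 12.000
      vertex 8.117 8.909 12.000
      vertex 3.887 9.875 12.000
    endloop
  endfacet
  facet normal 0.0000 0.0000 1.0000
    outer loop
      vertex 10.000 5.000 12.000
      vertex 3.887 9.875 12.000
      vertex 0.495 7.169 12.000
    endloop
  endfacet
  facet normal 0.0000 0.0000 1.0000
    outer loop
      vertex 10.000 5.000 12.000
      vertex 0.495 7.169 12.000
      vertex 0.495 2.831 12.000
    endloop
  endfacet
  facet normal 0.0000 0.0000 1.0000
    outer loop
      vertex 10.000 5.000 12.000
      vertex 0.495 2.831 12.000
      vertex 3.887 0.125 12.000
    endloop
  endfacet
  facet normal 0.0000 0.0000 1.0000
    outer loop
      vertex 10.000 5.000 12.000
      vertex 3.887 0.125 12.000
      vertex 8.117 1.091 12.000
    endloop
  endfacet
  facet normal 0.9009 0.4340 0.0000
    outer loop
      vertex 10.000 5.000 0.000
      vertex 8.117 8.909 0.000
      vertex 8.117 8.909 12.000
    endloop
  endfacet
  facet normal 0.9009 0.4340 0.0000
    outer loop
      vertex 10.000 5.000 0.000
      vertex 8.117 8.909 12.000
      vertex 10.000 5.000 12.000
    endloop
  endfacet
  facet normal 0.2226 0.9749 0.0000
    outer loop
      vertex 8.117 8.909 0.000
      vertex 3.887 9.875 0.000
      vertex 3.887 9.875 12.000
    endloop
  endfacet
  facet normal 0.2226 0.9749 0.0000
    outer loop
      vertex 8.117 8.909 0.000
      vertex 3.887 9.875 12.000
      vertex 8.117 8.909 12.000
    endloop
  endfacet
  facet normal -0.6236 0.7817 0.0000
    outer loop
      vertex 3.887 9.875 0.000
      vertex 0.495 7.169 0.000
      vertex 0.495 7.169 12.000
    endloop
  endfacet
  facet normal -0.6236 0.7817 0.0000
    outer loop
      vertex 3.887 9.875 0.000
      vertex 0.495 7.169 12.000
      vertex 3.887 9.875 12.000
    endloop
  endfacet
  facet normal -1.0000 0.0000 0.0000
    outer loop
      vertex 0.495 7.169 0.000
      vertex 0.495 2.831 0.000
      vertex 0.495 2.831 12.000
    endloop
  endfacet
  facet normal -1.0000 0.0000 0.0000
    outer loop
      vertex 0.495 7.169 0.000
      vertex 0.495 2.831 12.000
      vertex 0.495 7.169 12.000
    endloop
  endfacet
  facet normal -0.6236 -0.7817 0.0000
    outer loop
      vertex 0.495 2.831 0.000
      vertex 3.887 0.125 0.000
      vertex 3.887 0.125 12.000
    endloop
  endfacet
  facet normal -0.6236 -0.7817 0.0000
    outer loop
      vertex 0.495 2.831 0.000
      vertex 3.887 0.125 12.000
      vertex 0.495 2.831 12.000
    endloop
  endfacet
  facet normal 0.2226 -0.9749 0.0000
    outer loop
      vertex 3.887 0.125 0.000
      vertex 8.117 1.091 0.000
      vertex 8.117 1.091 12.000
    endloop
  endfacet
  facet normal 0.2226 -0.9749 0.0000
    outer loop
      vertex 3.887 0.125 0.000
      vertex 8.117 1.091 12.000
      vertex 3.887 0.125 12.000
    endloop
  endfacet
  facet normal 0.9009 -0.4340 0.0000
    outer loop
      vertex 8.117 1.091 0.000
      vertex 10.000 5.000 0.000
      vertex 10.000 5.000 12.000
    endloop
  endfacet
  facet normal 0.9009 -0.4340 0.0000
    outer loop
      vertex 8.117 1.091 0.000
      vertex 10.000 5.000 12.000
      vertex 8.117 1.091 12.000
    endloop
  endfacet
endsolid part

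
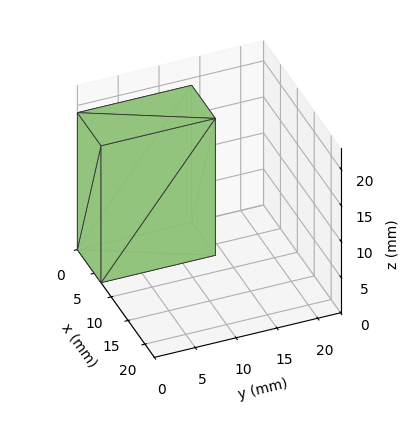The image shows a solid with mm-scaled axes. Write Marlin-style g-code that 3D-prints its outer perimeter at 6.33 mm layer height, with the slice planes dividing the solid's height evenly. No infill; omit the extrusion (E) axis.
Reading the render: the shape is a rectangular box, roughly 7 × 14 mm footprint and 19 mm tall (dimensions read to the nearest mm from the axis ticks). For the g-code, the solid's height is divided into equal slices at the stated Δz and each level perimeter traced with G1 moves after a G0 lift.

; perimeter-only toolpath
G21 ; units = mm
G90 ; absolute positioning
G28 ; home
; layer 1
G0 Z6.33
G0 X0.00 Y0.00
G1 X7.00 Y0.00
G1 X7.00 Y14.00
G1 X0.00 Y14.00
G1 X0.00 Y0.00
; layer 2
G0 Z12.67
G0 X0.00 Y0.00
G1 X7.00 Y0.00
G1 X7.00 Y14.00
G1 X0.00 Y14.00
G1 X0.00 Y0.00
; layer 3
G0 Z19.00
G0 X0.00 Y0.00
G1 X7.00 Y0.00
G1 X7.00 Y14.00
G1 X0.00 Y14.00
G1 X0.00 Y0.00
M2 ; end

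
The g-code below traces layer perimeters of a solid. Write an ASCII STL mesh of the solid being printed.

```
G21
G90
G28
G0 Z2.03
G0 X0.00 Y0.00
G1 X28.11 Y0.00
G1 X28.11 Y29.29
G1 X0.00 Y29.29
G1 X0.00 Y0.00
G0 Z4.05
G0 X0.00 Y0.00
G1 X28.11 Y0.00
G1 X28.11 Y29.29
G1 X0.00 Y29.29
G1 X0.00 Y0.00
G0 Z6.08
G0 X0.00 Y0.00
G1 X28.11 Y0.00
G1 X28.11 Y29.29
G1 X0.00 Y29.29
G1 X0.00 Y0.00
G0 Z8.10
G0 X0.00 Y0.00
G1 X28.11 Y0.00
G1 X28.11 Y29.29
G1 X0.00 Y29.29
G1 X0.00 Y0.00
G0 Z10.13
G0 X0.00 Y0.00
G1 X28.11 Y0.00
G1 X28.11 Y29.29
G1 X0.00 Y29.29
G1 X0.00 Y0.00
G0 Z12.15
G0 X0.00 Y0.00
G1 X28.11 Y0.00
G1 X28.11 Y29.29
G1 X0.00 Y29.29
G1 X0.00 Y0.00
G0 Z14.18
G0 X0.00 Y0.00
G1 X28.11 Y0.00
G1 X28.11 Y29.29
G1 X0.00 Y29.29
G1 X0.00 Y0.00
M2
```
solid part
  facet normal 0.0000 0.0000 -1.0000
    outer loop
      vertex 28.11 29.29 0.00
      vertex 28.11 0.00 0.00
      vertex 0.00 0.00 0.00
    endloop
  endfacet
  facet normal 0.0000 0.0000 -1.0000
    outer loop
      vertex 0.00 29.29 0.00
      vertex 28.11 29.29 0.00
      vertex 0.00 0.00 0.00
    endloop
  endfacet
  facet normal 0.0000 0.0000 1.0000
    outer loop
      vertex 0.00 0.00 14.18
      vertex 28.11 0.00 14.18
      vertex 28.11 29.29 14.18
    endloop
  endfacet
  facet normal 0.0000 0.0000 1.0000
    outer loop
      vertex 0.00 0.00 14.18
      vertex 28.11 29.29 14.18
      vertex 0.00 29.29 14.18
    endloop
  endfacet
  facet normal 0.0000 -1.0000 0.0000
    outer loop
      vertex 0.00 0.00 0.00
      vertex 28.11 0.00 0.00
      vertex 28.11 0.00 14.18
    endloop
  endfacet
  facet normal 0.0000 -1.0000 0.0000
    outer loop
      vertex 0.00 0.00 0.00
      vertex 28.11 0.00 14.18
      vertex 0.00 0.00 14.18
    endloop
  endfacet
  facet normal 0.0000 1.0000 0.0000
    outer loop
      vertex 28.11 29.29 14.18
      vertex 28.11 29.29 0.00
      vertex 0.00 29.29 0.00
    endloop
  endfacet
  facet normal 0.0000 1.0000 0.0000
    outer loop
      vertex 0.00 29.29 14.18
      vertex 28.11 29.29 14.18
      vertex 0.00 29.29 0.00
    endloop
  endfacet
  facet normal -1.0000 0.0000 0.0000
    outer loop
      vertex 0.00 29.29 14.18
      vertex 0.00 29.29 0.00
      vertex 0.00 0.00 0.00
    endloop
  endfacet
  facet normal -1.0000 0.0000 0.0000
    outer loop
      vertex 0.00 0.00 14.18
      vertex 0.00 29.29 14.18
      vertex 0.00 0.00 0.00
    endloop
  endfacet
  facet normal 1.0000 0.0000 0.0000
    outer loop
      vertex 28.11 0.00 0.00
      vertex 28.11 29.29 0.00
      vertex 28.11 29.29 14.18
    endloop
  endfacet
  facet normal 1.0000 0.0000 0.0000
    outer loop
      vertex 28.11 0.00 0.00
      vertex 28.11 29.29 14.18
      vertex 28.11 0.00 14.18
    endloop
  endfacet
endsolid part

The G0 Z moves step by Δz≈2.03 mm. Every layer's G1 loop is the same polygon, so the solid is a straight extrusion of it from z=0 to z≈14.2. Closing with flat bottom and top caps and triangulating gives 12 facets — a rectangular box, roughly 28.1 × 29.3 mm footprint and 14.2 mm tall.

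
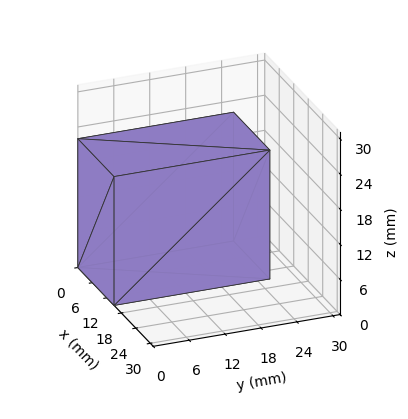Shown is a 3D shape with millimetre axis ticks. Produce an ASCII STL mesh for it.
Reading the render: the shape is a rectangular box, roughly 15 × 26 mm footprint and 22 mm tall (dimensions read to the nearest mm from the axis ticks). For the STL, each face is triangulated and given an outward normal.

solid part
  facet normal 0.0000 0.0000 -1.0000
    outer loop
      vertex 15.0 26.0 0.0
      vertex 15.0 0.0 0.0
      vertex 0.0 0.0 0.0
    endloop
  endfacet
  facet normal 0.0000 0.0000 -1.0000
    outer loop
      vertex 0.0 26.0 0.0
      vertex 15.0 26.0 0.0
      vertex 0.0 0.0 0.0
    endloop
  endfacet
  facet normal 0.0000 0.0000 1.0000
    outer loop
      vertex 0.0 0.0 22.0
      vertex 15.0 0.0 22.0
      vertex 15.0 26.0 22.0
    endloop
  endfacet
  facet normal 0.0000 0.0000 1.0000
    outer loop
      vertex 0.0 0.0 22.0
      vertex 15.0 26.0 22.0
      vertex 0.0 26.0 22.0
    endloop
  endfacet
  facet normal 0.0000 -1.0000 0.0000
    outer loop
      vertex 0.0 0.0 0.0
      vertex 15.0 0.0 0.0
      vertex 15.0 0.0 22.0
    endloop
  endfacet
  facet normal 0.0000 -1.0000 0.0000
    outer loop
      vertex 0.0 0.0 0.0
      vertex 15.0 0.0 22.0
      vertex 0.0 0.0 22.0
    endloop
  endfacet
  facet normal 0.0000 1.0000 0.0000
    outer loop
      vertex 15.0 26.0 22.0
      vertex 15.0 26.0 0.0
      vertex 0.0 26.0 0.0
    endloop
  endfacet
  facet normal 0.0000 1.0000 0.0000
    outer loop
      vertex 0.0 26.0 22.0
      vertex 15.0 26.0 22.0
      vertex 0.0 26.0 0.0
    endloop
  endfacet
  facet normal -1.0000 0.0000 0.0000
    outer loop
      vertex 0.0 26.0 22.0
      vertex 0.0 26.0 0.0
      vertex 0.0 0.0 0.0
    endloop
  endfacet
  facet normal -1.0000 0.0000 0.0000
    outer loop
      vertex 0.0 0.0 22.0
      vertex 0.0 26.0 22.0
      vertex 0.0 0.0 0.0
    endloop
  endfacet
  facet normal 1.0000 0.0000 0.0000
    outer loop
      vertex 15.0 0.0 0.0
      vertex 15.0 26.0 0.0
      vertex 15.0 26.0 22.0
    endloop
  endfacet
  facet normal 1.0000 0.0000 0.0000
    outer loop
      vertex 15.0 0.0 0.0
      vertex 15.0 26.0 22.0
      vertex 15.0 0.0 22.0
    endloop
  endfacet
endsolid part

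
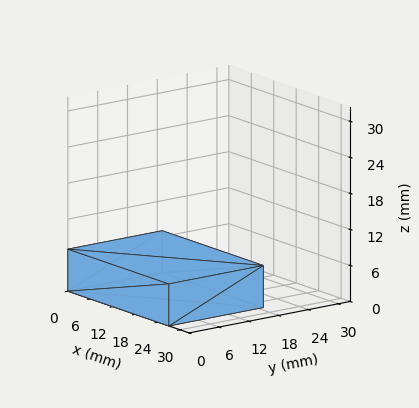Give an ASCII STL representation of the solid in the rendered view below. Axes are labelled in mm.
Reading the render: the shape is a rectangular box, roughly 27 × 19 mm footprint and 7 mm tall (dimensions read to the nearest mm from the axis ticks). For the STL, each face is triangulated and given an outward normal.

solid part
  facet normal 0.0000 0.0000 -1.0000
    outer loop
      vertex 27.00 19.00 0.00
      vertex 27.00 0.00 0.00
      vertex 0.00 0.00 0.00
    endloop
  endfacet
  facet normal 0.0000 0.0000 -1.0000
    outer loop
      vertex 0.00 19.00 0.00
      vertex 27.00 19.00 0.00
      vertex 0.00 0.00 0.00
    endloop
  endfacet
  facet normal 0.0000 0.0000 1.0000
    outer loop
      vertex 0.00 0.00 7.00
      vertex 27.00 0.00 7.00
      vertex 27.00 19.00 7.00
    endloop
  endfacet
  facet normal 0.0000 0.0000 1.0000
    outer loop
      vertex 0.00 0.00 7.00
      vertex 27.00 19.00 7.00
      vertex 0.00 19.00 7.00
    endloop
  endfacet
  facet normal 0.0000 -1.0000 0.0000
    outer loop
      vertex 0.00 0.00 0.00
      vertex 27.00 0.00 0.00
      vertex 27.00 0.00 7.00
    endloop
  endfacet
  facet normal 0.0000 -1.0000 0.0000
    outer loop
      vertex 0.00 0.00 0.00
      vertex 27.00 0.00 7.00
      vertex 0.00 0.00 7.00
    endloop
  endfacet
  facet normal 0.0000 1.0000 0.0000
    outer loop
      vertex 27.00 19.00 7.00
      vertex 27.00 19.00 0.00
      vertex 0.00 19.00 0.00
    endloop
  endfacet
  facet normal 0.0000 1.0000 0.0000
    outer loop
      vertex 0.00 19.00 7.00
      vertex 27.00 19.00 7.00
      vertex 0.00 19.00 0.00
    endloop
  endfacet
  facet normal -1.0000 0.0000 0.0000
    outer loop
      vertex 0.00 19.00 7.00
      vertex 0.00 19.00 0.00
      vertex 0.00 0.00 0.00
    endloop
  endfacet
  facet normal -1.0000 0.0000 0.0000
    outer loop
      vertex 0.00 0.00 7.00
      vertex 0.00 19.00 7.00
      vertex 0.00 0.00 0.00
    endloop
  endfacet
  facet normal 1.0000 0.0000 0.0000
    outer loop
      vertex 27.00 0.00 0.00
      vertex 27.00 19.00 0.00
      vertex 27.00 19.00 7.00
    endloop
  endfacet
  facet normal 1.0000 0.0000 0.0000
    outer loop
      vertex 27.00 0.00 0.00
      vertex 27.00 19.00 7.00
      vertex 27.00 0.00 7.00
    endloop
  endfacet
endsolid part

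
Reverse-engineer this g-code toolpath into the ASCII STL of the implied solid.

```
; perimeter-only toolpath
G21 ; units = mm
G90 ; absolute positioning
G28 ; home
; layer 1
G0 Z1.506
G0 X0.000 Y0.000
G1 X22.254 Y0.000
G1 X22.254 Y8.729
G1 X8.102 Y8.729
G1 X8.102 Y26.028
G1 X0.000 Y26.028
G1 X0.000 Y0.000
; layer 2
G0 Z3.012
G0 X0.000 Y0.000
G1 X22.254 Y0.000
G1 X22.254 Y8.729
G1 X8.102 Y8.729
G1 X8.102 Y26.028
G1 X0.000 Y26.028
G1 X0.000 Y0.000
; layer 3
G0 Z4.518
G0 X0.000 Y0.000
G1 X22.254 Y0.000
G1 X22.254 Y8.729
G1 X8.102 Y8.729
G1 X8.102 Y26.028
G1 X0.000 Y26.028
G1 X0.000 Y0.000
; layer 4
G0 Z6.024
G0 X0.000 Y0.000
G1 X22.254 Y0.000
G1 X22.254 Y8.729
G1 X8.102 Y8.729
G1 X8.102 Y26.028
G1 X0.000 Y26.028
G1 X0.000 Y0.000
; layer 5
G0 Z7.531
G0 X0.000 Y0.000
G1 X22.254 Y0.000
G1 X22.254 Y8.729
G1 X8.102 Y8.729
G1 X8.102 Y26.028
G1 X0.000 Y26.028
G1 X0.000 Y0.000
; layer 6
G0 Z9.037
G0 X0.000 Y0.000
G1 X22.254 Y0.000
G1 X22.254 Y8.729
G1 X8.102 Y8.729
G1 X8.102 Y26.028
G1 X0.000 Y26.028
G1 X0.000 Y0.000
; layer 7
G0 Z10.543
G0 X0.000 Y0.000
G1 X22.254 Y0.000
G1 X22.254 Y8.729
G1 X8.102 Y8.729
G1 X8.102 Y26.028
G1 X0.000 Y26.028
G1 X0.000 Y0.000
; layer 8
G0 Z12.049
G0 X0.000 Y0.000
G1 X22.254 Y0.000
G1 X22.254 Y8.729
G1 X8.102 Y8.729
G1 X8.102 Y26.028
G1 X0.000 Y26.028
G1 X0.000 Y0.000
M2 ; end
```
solid part
  facet normal 0.0000 0.0000 -1.0000
    outer loop
      vertex 22.254 8.729 0.000
      vertex 22.254 0.000 0.000
      vertex 0.000 0.000 0.000
    endloop
  endfacet
  facet normal 0.0000 0.0000 -1.0000
    outer loop
      vertex 8.102 8.729 0.000
      vertex 22.254 8.729 0.000
      vertex 0.000 0.000 0.000
    endloop
  endfacet
  facet normal 0.0000 0.0000 -1.0000
    outer loop
      vertex 8.102 26.028 0.000
      vertex 8.102 8.729 0.000
      vertex 0.000 0.000 0.000
    endloop
  endfacet
  facet normal 0.0000 0.0000 -1.0000
    outer loop
      vertex 0.000 26.028 0.000
      vertex 8.102 26.028 0.000
      vertex 0.000 0.000 0.000
    endloop
  endfacet
  facet normal 0.0000 0.0000 1.0000
    outer loop
      vertex 0.000 0.000 12.049
      vertex 22.254 0.000 12.049
      vertex 22.254 8.729 12.049
    endloop
  endfacet
  facet normal 0.0000 0.0000 1.0000
    outer loop
      vertex 0.000 0.000 12.049
      vertex 22.254 8.729 12.049
      vertex 8.102 8.729 12.049
    endloop
  endfacet
  facet normal 0.0000 0.0000 1.0000
    outer loop
      vertex 0.000 0.000 12.049
      vertex 8.102 8.729 12.049
      vertex 8.102 26.028 12.049
    endloop
  endfacet
  facet normal 0.0000 0.0000 1.0000
    outer loop
      vertex 0.000 0.000 12.049
      vertex 8.102 26.028 12.049
      vertex 0.000 26.028 12.049
    endloop
  endfacet
  facet normal 0.0000 -1.0000 0.0000
    outer loop
      vertex 0.000 0.000 0.000
      vertex 22.254 0.000 0.000
      vertex 22.254 0.000 12.049
    endloop
  endfacet
  facet normal 0.0000 -1.0000 0.0000
    outer loop
      vertex 0.000 0.000 0.000
      vertex 22.254 0.000 12.049
      vertex 0.000 0.000 12.049
    endloop
  endfacet
  facet normal 1.0000 0.0000 0.0000
    outer loop
      vertex 22.254 0.000 0.000
      vertex 22.254 8.729 0.000
      vertex 22.254 8.729 12.049
    endloop
  endfacet
  facet normal 1.0000 0.0000 0.0000
    outer loop
      vertex 22.254 0.000 0.000
      vertex 22.254 8.729 12.049
      vertex 22.254 0.000 12.049
    endloop
  endfacet
  facet normal 0.0000 1.0000 0.0000
    outer loop
      vertex 22.254 8.729 0.000
      vertex 8.102 8.729 0.000
      vertex 8.102 8.729 12.049
    endloop
  endfacet
  facet normal 0.0000 1.0000 0.0000
    outer loop
      vertex 22.254 8.729 0.000
      vertex 8.102 8.729 12.049
      vertex 22.254 8.729 12.049
    endloop
  endfacet
  facet normal 1.0000 0.0000 0.0000
    outer loop
      vertex 8.102 8.729 0.000
      vertex 8.102 26.028 0.000
      vertex 8.102 26.028 12.049
    endloop
  endfacet
  facet normal 1.0000 0.0000 0.0000
    outer loop
      vertex 8.102 8.729 0.000
      vertex 8.102 26.028 12.049
      vertex 8.102 8.729 12.049
    endloop
  endfacet
  facet normal 0.0000 1.0000 0.0000
    outer loop
      vertex 8.102 26.028 0.000
      vertex 0.000 26.028 0.000
      vertex 0.000 26.028 12.049
    endloop
  endfacet
  facet normal 0.0000 1.0000 0.0000
    outer loop
      vertex 8.102 26.028 0.000
      vertex 0.000 26.028 12.049
      vertex 8.102 26.028 12.049
    endloop
  endfacet
  facet normal -1.0000 0.0000 0.0000
    outer loop
      vertex 0.000 26.028 0.000
      vertex 0.000 0.000 0.000
      vertex 0.000 0.000 12.049
    endloop
  endfacet
  facet normal -1.0000 0.0000 0.0000
    outer loop
      vertex 0.000 26.028 0.000
      vertex 0.000 0.000 12.049
      vertex 0.000 26.028 12.049
    endloop
  endfacet
endsolid part

The G0 Z moves step by Δz≈1.506 mm. Every layer's G1 loop is the same polygon, so the solid is a straight extrusion of it from z=0 to z≈12. Closing with flat bottom and top caps and triangulating gives 20 facets — an L-shaped prism: outer 22.3 × 26 mm, arm thicknesses ≈ 8.73 mm (horizontal) and 8.1 mm (vertical), extruded 12 mm in z.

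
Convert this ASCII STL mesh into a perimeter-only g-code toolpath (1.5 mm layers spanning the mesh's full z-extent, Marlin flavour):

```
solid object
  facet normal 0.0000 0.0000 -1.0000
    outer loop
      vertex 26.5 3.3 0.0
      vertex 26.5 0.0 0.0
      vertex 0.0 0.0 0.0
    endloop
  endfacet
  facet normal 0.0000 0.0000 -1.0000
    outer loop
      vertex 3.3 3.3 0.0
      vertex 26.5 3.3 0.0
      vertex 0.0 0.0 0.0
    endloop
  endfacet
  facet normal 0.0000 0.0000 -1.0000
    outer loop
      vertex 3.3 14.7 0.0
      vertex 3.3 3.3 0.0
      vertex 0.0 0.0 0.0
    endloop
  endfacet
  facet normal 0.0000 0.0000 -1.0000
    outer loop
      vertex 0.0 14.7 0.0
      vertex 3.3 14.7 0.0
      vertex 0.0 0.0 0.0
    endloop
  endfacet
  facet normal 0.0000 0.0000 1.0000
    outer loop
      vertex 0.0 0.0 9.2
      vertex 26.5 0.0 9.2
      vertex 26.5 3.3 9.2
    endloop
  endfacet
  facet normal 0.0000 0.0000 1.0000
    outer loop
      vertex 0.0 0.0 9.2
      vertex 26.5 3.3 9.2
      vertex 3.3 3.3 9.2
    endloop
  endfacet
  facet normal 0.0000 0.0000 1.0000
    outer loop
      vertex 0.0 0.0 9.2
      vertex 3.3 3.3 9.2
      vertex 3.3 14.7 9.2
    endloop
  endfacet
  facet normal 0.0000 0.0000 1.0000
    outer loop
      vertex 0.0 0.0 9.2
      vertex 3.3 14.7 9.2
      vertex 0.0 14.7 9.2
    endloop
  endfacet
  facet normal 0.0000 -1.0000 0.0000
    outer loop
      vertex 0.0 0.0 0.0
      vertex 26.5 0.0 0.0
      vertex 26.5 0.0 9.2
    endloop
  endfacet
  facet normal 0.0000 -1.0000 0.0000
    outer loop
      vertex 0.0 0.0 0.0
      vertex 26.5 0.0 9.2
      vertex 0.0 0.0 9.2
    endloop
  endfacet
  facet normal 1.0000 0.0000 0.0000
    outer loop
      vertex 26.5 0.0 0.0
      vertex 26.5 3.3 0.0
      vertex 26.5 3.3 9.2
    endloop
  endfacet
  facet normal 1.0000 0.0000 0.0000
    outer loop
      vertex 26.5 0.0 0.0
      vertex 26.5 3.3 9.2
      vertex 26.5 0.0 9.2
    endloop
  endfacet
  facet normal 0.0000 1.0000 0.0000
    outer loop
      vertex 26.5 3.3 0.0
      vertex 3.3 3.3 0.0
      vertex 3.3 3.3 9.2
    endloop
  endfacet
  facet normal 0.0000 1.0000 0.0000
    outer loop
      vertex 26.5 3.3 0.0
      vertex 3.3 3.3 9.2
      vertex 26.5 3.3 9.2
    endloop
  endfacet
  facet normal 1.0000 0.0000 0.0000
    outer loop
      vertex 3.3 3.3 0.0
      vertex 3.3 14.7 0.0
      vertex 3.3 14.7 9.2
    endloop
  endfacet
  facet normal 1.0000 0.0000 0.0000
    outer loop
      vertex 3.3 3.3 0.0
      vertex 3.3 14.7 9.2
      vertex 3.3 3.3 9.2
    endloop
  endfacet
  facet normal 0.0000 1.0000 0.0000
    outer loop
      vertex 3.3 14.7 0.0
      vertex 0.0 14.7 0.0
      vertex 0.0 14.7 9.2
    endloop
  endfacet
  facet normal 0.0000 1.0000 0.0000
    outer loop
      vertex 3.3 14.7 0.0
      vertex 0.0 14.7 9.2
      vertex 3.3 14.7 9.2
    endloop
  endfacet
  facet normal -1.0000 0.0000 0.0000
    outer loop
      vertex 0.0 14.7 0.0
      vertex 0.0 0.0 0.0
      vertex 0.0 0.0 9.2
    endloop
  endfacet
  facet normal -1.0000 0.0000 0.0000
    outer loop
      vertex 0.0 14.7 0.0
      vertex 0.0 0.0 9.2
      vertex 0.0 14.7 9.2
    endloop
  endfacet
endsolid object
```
; perimeter-only toolpath
G21 ; units = mm
G90 ; absolute positioning
G28 ; home
; layer 1
G0 Z1.5
G0 X0.0 Y0.0
G1 X26.5 Y0.0
G1 X26.5 Y3.3
G1 X3.3 Y3.3
G1 X3.3 Y14.7
G1 X0.0 Y14.7
G1 X0.0 Y0.0
; layer 2
G0 Z3.1
G0 X0.0 Y0.0
G1 X26.5 Y0.0
G1 X26.5 Y3.3
G1 X3.3 Y3.3
G1 X3.3 Y14.7
G1 X0.0 Y14.7
G1 X0.0 Y0.0
; layer 3
G0 Z4.6
G0 X0.0 Y0.0
G1 X26.5 Y0.0
G1 X26.5 Y3.3
G1 X3.3 Y3.3
G1 X3.3 Y14.7
G1 X0.0 Y14.7
G1 X0.0 Y0.0
; layer 4
G0 Z6.1
G0 X0.0 Y0.0
G1 X26.5 Y0.0
G1 X26.5 Y3.3
G1 X3.3 Y3.3
G1 X3.3 Y14.7
G1 X0.0 Y14.7
G1 X0.0 Y0.0
; layer 5
G0 Z7.7
G0 X0.0 Y0.0
G1 X26.5 Y0.0
G1 X26.5 Y3.3
G1 X3.3 Y3.3
G1 X3.3 Y14.7
G1 X0.0 Y14.7
G1 X0.0 Y0.0
; layer 6
G0 Z9.2
G0 X0.0 Y0.0
G1 X26.5 Y0.0
G1 X26.5 Y3.3
G1 X3.3 Y3.3
G1 X3.3 Y14.7
G1 X0.0 Y14.7
G1 X0.0 Y0.0
M2 ; end

The solid is an L-shaped prism: outer 26.5 × 14.7 mm, arm thicknesses ≈ 3.3 mm (horizontal) and 3.3 mm (vertical), extruded 9.2 mm in z. Slicing at Δz = 1.5 mm — 6 equal slices spanning the solid's height, so layer i sits at z = i·h/6 — gives 6 non-empty perimeters. Each is a 6-segment closed polygon; G0 lifts to the layer z and rapids to the start vertex, then G1 traces the edges.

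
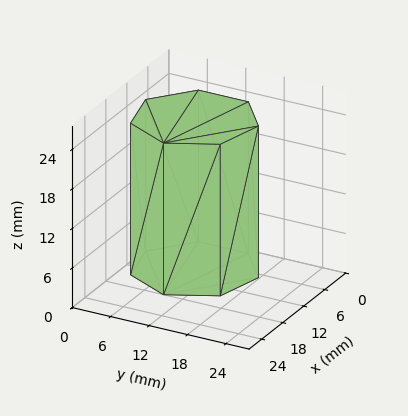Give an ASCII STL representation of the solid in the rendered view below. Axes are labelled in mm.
Reading the render: the shape is a regular 7-sided prism (a cylinder approximated with 7 flat sides), circumscribed radius ≈ 9 mm, height ≈ 23 mm (dimensions read to the nearest mm from the axis ticks). For the STL, each face is triangulated and given an outward normal.

solid part
  facet normal 0.0000 0.0000 -1.0000
    outer loop
      vertex 7.0 17.8 0.0
      vertex 14.6 16.0 0.0
      vertex 18.0 9.0 0.0
    endloop
  endfacet
  facet normal 0.0000 0.0000 -1.0000
    outer loop
      vertex 0.9 12.9 0.0
      vertex 7.0 17.8 0.0
      vertex 18.0 9.0 0.0
    endloop
  endfacet
  facet normal 0.0000 0.0000 -1.0000
    outer loop
      vertex 0.9 5.1 0.0
      vertex 0.9 12.9 0.0
      vertex 18.0 9.0 0.0
    endloop
  endfacet
  facet normal 0.0000 0.0000 -1.0000
    outer loop
      vertex 7.0 0.2 0.0
      vertex 0.9 5.1 0.0
      vertex 18.0 9.0 0.0
    endloop
  endfacet
  facet normal 0.0000 0.0000 -1.0000
    outer loop
      vertex 14.6 2.0 0.0
      vertex 7.0 0.2 0.0
      vertex 18.0 9.0 0.0
    endloop
  endfacet
  facet normal 0.0000 0.0000 1.0000
    outer loop
      vertex 18.0 9.0 23.0
      vertex 14.6 16.0 23.0
      vertex 7.0 17.8 23.0
    endloop
  endfacet
  facet normal 0.0000 0.0000 1.0000
    outer loop
      vertex 18.0 9.0 23.0
      vertex 7.0 17.8 23.0
      vertex 0.9 12.9 23.0
    endloop
  endfacet
  facet normal 0.0000 0.0000 1.0000
    outer loop
      vertex 18.0 9.0 23.0
      vertex 0.9 12.9 23.0
      vertex 0.9 5.1 23.0
    endloop
  endfacet
  facet normal 0.0000 0.0000 1.0000
    outer loop
      vertex 18.0 9.0 23.0
      vertex 0.9 5.1 23.0
      vertex 7.0 0.2 23.0
    endloop
  endfacet
  facet normal 0.0000 0.0000 1.0000
    outer loop
      vertex 18.0 9.0 23.0
      vertex 7.0 0.2 23.0
      vertex 14.6 2.0 23.0
    endloop
  endfacet
  facet normal 0.8995 0.4369 0.0000
    outer loop
      vertex 18.0 9.0 0.0
      vertex 14.6 16.0 0.0
      vertex 14.6 16.0 23.0
    endloop
  endfacet
  facet normal 0.8995 0.4369 0.0000
    outer loop
      vertex 18.0 9.0 0.0
      vertex 14.6 16.0 23.0
      vertex 18.0 9.0 23.0
    endloop
  endfacet
  facet normal 0.2305 0.9731 0.0000
    outer loop
      vertex 14.6 16.0 0.0
      vertex 7.0 17.8 0.0
      vertex 7.0 17.8 23.0
    endloop
  endfacet
  facet normal 0.2305 0.9731 0.0000
    outer loop
      vertex 14.6 16.0 0.0
      vertex 7.0 17.8 23.0
      vertex 14.6 16.0 23.0
    endloop
  endfacet
  facet normal -0.6263 0.7796 0.0000
    outer loop
      vertex 7.0 17.8 0.0
      vertex 0.9 12.9 0.0
      vertex 0.9 12.9 23.0
    endloop
  endfacet
  facet normal -0.6263 0.7796 0.0000
    outer loop
      vertex 7.0 17.8 0.0
      vertex 0.9 12.9 23.0
      vertex 7.0 17.8 23.0
    endloop
  endfacet
  facet normal -1.0000 0.0000 0.0000
    outer loop
      vertex 0.9 12.9 0.0
      vertex 0.9 5.1 0.0
      vertex 0.9 5.1 23.0
    endloop
  endfacet
  facet normal -1.0000 0.0000 0.0000
    outer loop
      vertex 0.9 12.9 0.0
      vertex 0.9 5.1 23.0
      vertex 0.9 12.9 23.0
    endloop
  endfacet
  facet normal -0.6263 -0.7796 0.0000
    outer loop
      vertex 0.9 5.1 0.0
      vertex 7.0 0.2 0.0
      vertex 7.0 0.2 23.0
    endloop
  endfacet
  facet normal -0.6263 -0.7796 0.0000
    outer loop
      vertex 0.9 5.1 0.0
      vertex 7.0 0.2 23.0
      vertex 0.9 5.1 23.0
    endloop
  endfacet
  facet normal 0.2305 -0.9731 0.0000
    outer loop
      vertex 7.0 0.2 0.0
      vertex 14.6 2.0 0.0
      vertex 14.6 2.0 23.0
    endloop
  endfacet
  facet normal 0.2305 -0.9731 0.0000
    outer loop
      vertex 7.0 0.2 0.0
      vertex 14.6 2.0 23.0
      vertex 7.0 0.2 23.0
    endloop
  endfacet
  facet normal 0.8995 -0.4369 0.0000
    outer loop
      vertex 14.6 2.0 0.0
      vertex 18.0 9.0 0.0
      vertex 18.0 9.0 23.0
    endloop
  endfacet
  facet normal 0.8995 -0.4369 0.0000
    outer loop
      vertex 14.6 2.0 0.0
      vertex 18.0 9.0 23.0
      vertex 14.6 2.0 23.0
    endloop
  endfacet
endsolid part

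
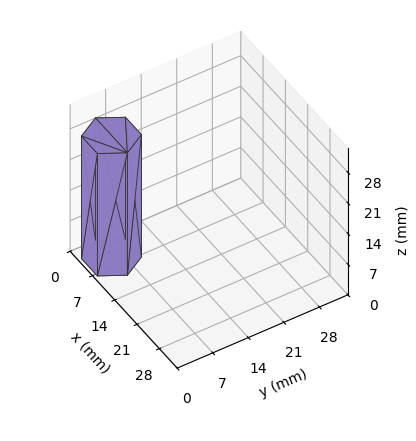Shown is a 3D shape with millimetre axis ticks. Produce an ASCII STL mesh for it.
Reading the render: the shape is a regular 6-sided prism (a cylinder approximated with 6 flat sides), circumscribed radius ≈ 5 mm, height ≈ 28 mm (dimensions read to the nearest mm from the axis ticks). For the STL, each face is triangulated and given an outward normal.

solid part
  facet normal 0.0000 0.0000 -1.0000
    outer loop
      vertex 2.500 9.330 0.000
      vertex 7.500 9.330 0.000
      vertex 10.000 5.000 0.000
    endloop
  endfacet
  facet normal 0.0000 0.0000 -1.0000
    outer loop
      vertex 0.000 5.000 0.000
      vertex 2.500 9.330 0.000
      vertex 10.000 5.000 0.000
    endloop
  endfacet
  facet normal 0.0000 0.0000 -1.0000
    outer loop
      vertex 2.500 0.670 0.000
      vertex 0.000 5.000 0.000
      vertex 10.000 5.000 0.000
    endloop
  endfacet
  facet normal 0.0000 0.0000 -1.0000
    outer loop
      vertex 7.500 0.670 0.000
      vertex 2.500 0.670 0.000
      vertex 10.000 5.000 0.000
    endloop
  endfacet
  facet normal 0.0000 0.0000 1.0000
    outer loop
      vertex 10.000 5.000 28.000
      vertex 7.500 9.330 28.000
      vertex 2.500 9.330 28.000
    endloop
  endfacet
  facet normal 0.0000 0.0000 1.0000
    outer loop
      vertex 10.000 5.000 28.000
      vertex 2.500 9.330 28.000
      vertex 0.000 5.000 28.000
    endloop
  endfacet
  facet normal 0.0000 0.0000 1.0000
    outer loop
      vertex 10.000 5.000 28.000
      vertex 0.000 5.000 28.000
      vertex 2.500 0.670 28.000
    endloop
  endfacet
  facet normal 0.0000 0.0000 1.0000
    outer loop
      vertex 10.000 5.000 28.000
      vertex 2.500 0.670 28.000
      vertex 7.500 0.670 28.000
    endloop
  endfacet
  facet normal 0.8660 0.5000 0.0000
    outer loop
      vertex 10.000 5.000 0.000
      vertex 7.500 9.330 0.000
      vertex 7.500 9.330 28.000
    endloop
  endfacet
  facet normal 0.8660 0.5000 0.0000
    outer loop
      vertex 10.000 5.000 0.000
      vertex 7.500 9.330 28.000
      vertex 10.000 5.000 28.000
    endloop
  endfacet
  facet normal 0.0000 1.0000 0.0000
    outer loop
      vertex 7.500 9.330 0.000
      vertex 2.500 9.330 0.000
      vertex 2.500 9.330 28.000
    endloop
  endfacet
  facet normal 0.0000 1.0000 0.0000
    outer loop
      vertex 7.500 9.330 0.000
      vertex 2.500 9.330 28.000
      vertex 7.500 9.330 28.000
    endloop
  endfacet
  facet normal -0.8660 0.5000 0.0000
    outer loop
      vertex 2.500 9.330 0.000
      vertex 0.000 5.000 0.000
      vertex 0.000 5.000 28.000
    endloop
  endfacet
  facet normal -0.8660 0.5000 0.0000
    outer loop
      vertex 2.500 9.330 0.000
      vertex 0.000 5.000 28.000
      vertex 2.500 9.330 28.000
    endloop
  endfacet
  facet normal -0.8660 -0.5000 0.0000
    outer loop
      vertex 0.000 5.000 0.000
      vertex 2.500 0.670 0.000
      vertex 2.500 0.670 28.000
    endloop
  endfacet
  facet normal -0.8660 -0.5000 0.0000
    outer loop
      vertex 0.000 5.000 0.000
      vertex 2.500 0.670 28.000
      vertex 0.000 5.000 28.000
    endloop
  endfacet
  facet normal 0.0000 -1.0000 0.0000
    outer loop
      vertex 2.500 0.670 0.000
      vertex 7.500 0.670 0.000
      vertex 7.500 0.670 28.000
    endloop
  endfacet
  facet normal 0.0000 -1.0000 0.0000
    outer loop
      vertex 2.500 0.670 0.000
      vertex 7.500 0.670 28.000
      vertex 2.500 0.670 28.000
    endloop
  endfacet
  facet normal 0.8660 -0.5000 0.0000
    outer loop
      vertex 7.500 0.670 0.000
      vertex 10.000 5.000 0.000
      vertex 10.000 5.000 28.000
    endloop
  endfacet
  facet normal 0.8660 -0.5000 0.0000
    outer loop
      vertex 7.500 0.670 0.000
      vertex 10.000 5.000 28.000
      vertex 7.500 0.670 28.000
    endloop
  endfacet
endsolid part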